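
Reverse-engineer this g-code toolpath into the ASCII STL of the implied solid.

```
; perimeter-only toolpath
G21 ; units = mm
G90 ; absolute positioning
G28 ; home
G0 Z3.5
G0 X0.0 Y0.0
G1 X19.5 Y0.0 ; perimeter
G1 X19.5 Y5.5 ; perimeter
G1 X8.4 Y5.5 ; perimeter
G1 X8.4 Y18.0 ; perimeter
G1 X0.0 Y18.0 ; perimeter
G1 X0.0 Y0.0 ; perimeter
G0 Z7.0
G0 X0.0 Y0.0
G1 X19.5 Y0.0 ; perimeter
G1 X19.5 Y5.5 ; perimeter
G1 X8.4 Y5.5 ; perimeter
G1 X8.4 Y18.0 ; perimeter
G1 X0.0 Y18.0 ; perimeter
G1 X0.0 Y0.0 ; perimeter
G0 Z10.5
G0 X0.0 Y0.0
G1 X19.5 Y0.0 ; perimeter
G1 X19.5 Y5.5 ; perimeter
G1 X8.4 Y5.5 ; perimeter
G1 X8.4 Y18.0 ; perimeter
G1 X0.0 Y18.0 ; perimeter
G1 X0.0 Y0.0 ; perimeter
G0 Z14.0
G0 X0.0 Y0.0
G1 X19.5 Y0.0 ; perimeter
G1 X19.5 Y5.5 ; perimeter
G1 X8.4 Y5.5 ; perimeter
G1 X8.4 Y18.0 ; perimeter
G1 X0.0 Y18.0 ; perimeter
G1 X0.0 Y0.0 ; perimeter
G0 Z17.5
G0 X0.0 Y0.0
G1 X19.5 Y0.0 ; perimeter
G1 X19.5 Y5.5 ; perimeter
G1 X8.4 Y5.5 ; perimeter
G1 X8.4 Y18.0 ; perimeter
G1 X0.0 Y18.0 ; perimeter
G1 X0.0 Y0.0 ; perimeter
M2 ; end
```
solid part
  facet normal 0.0000 0.0000 -1.0000
    outer loop
      vertex 19.5 5.5 0.0
      vertex 19.5 0.0 0.0
      vertex 0.0 0.0 0.0
    endloop
  endfacet
  facet normal 0.0000 0.0000 -1.0000
    outer loop
      vertex 8.4 5.5 0.0
      vertex 19.5 5.5 0.0
      vertex 0.0 0.0 0.0
    endloop
  endfacet
  facet normal 0.0000 0.0000 -1.0000
    outer loop
      vertex 8.4 18.0 0.0
      vertex 8.4 5.5 0.0
      vertex 0.0 0.0 0.0
    endloop
  endfacet
  facet normal 0.0000 0.0000 -1.0000
    outer loop
      vertex 0.0 18.0 0.0
      vertex 8.4 18.0 0.0
      vertex 0.0 0.0 0.0
    endloop
  endfacet
  facet normal 0.0000 0.0000 1.0000
    outer loop
      vertex 0.0 0.0 17.5
      vertex 19.5 0.0 17.5
      vertex 19.5 5.5 17.5
    endloop
  endfacet
  facet normal 0.0000 0.0000 1.0000
    outer loop
      vertex 0.0 0.0 17.5
      vertex 19.5 5.5 17.5
      vertex 8.4 5.5 17.5
    endloop
  endfacet
  facet normal 0.0000 0.0000 1.0000
    outer loop
      vertex 0.0 0.0 17.5
      vertex 8.4 5.5 17.5
      vertex 8.4 18.0 17.5
    endloop
  endfacet
  facet normal 0.0000 0.0000 1.0000
    outer loop
      vertex 0.0 0.0 17.5
      vertex 8.4 18.0 17.5
      vertex 0.0 18.0 17.5
    endloop
  endfacet
  facet normal 0.0000 -1.0000 0.0000
    outer loop
      vertex 0.0 0.0 0.0
      vertex 19.5 0.0 0.0
      vertex 19.5 0.0 17.5
    endloop
  endfacet
  facet normal 0.0000 -1.0000 0.0000
    outer loop
      vertex 0.0 0.0 0.0
      vertex 19.5 0.0 17.5
      vertex 0.0 0.0 17.5
    endloop
  endfacet
  facet normal 1.0000 0.0000 0.0000
    outer loop
      vertex 19.5 0.0 0.0
      vertex 19.5 5.5 0.0
      vertex 19.5 5.5 17.5
    endloop
  endfacet
  facet normal 1.0000 0.0000 0.0000
    outer loop
      vertex 19.5 0.0 0.0
      vertex 19.5 5.5 17.5
      vertex 19.5 0.0 17.5
    endloop
  endfacet
  facet normal 0.0000 1.0000 0.0000
    outer loop
      vertex 19.5 5.5 0.0
      vertex 8.4 5.5 0.0
      vertex 8.4 5.5 17.5
    endloop
  endfacet
  facet normal 0.0000 1.0000 0.0000
    outer loop
      vertex 19.5 5.5 0.0
      vertex 8.4 5.5 17.5
      vertex 19.5 5.5 17.5
    endloop
  endfacet
  facet normal 1.0000 0.0000 0.0000
    outer loop
      vertex 8.4 5.5 0.0
      vertex 8.4 18.0 0.0
      vertex 8.4 18.0 17.5
    endloop
  endfacet
  facet normal 1.0000 0.0000 0.0000
    outer loop
      vertex 8.4 5.5 0.0
      vertex 8.4 18.0 17.5
      vertex 8.4 5.5 17.5
    endloop
  endfacet
  facet normal 0.0000 1.0000 0.0000
    outer loop
      vertex 8.4 18.0 0.0
      vertex 0.0 18.0 0.0
      vertex 0.0 18.0 17.5
    endloop
  endfacet
  facet normal 0.0000 1.0000 0.0000
    outer loop
      vertex 8.4 18.0 0.0
      vertex 0.0 18.0 17.5
      vertex 8.4 18.0 17.5
    endloop
  endfacet
  facet normal -1.0000 0.0000 0.0000
    outer loop
      vertex 0.0 18.0 0.0
      vertex 0.0 0.0 0.0
      vertex 0.0 0.0 17.5
    endloop
  endfacet
  facet normal -1.0000 0.0000 0.0000
    outer loop
      vertex 0.0 18.0 0.0
      vertex 0.0 0.0 17.5
      vertex 0.0 18.0 17.5
    endloop
  endfacet
endsolid part

The G0 Z moves step by Δz≈3.5 mm. Every layer's G1 loop is the same polygon, so the solid is a straight extrusion of it from z=0 to z≈17.5. Closing with flat bottom and top caps and triangulating gives 20 facets — an L-shaped prism: outer 19.5 × 18 mm, arm thicknesses ≈ 5.5 mm (horizontal) and 8.4 mm (vertical), extruded 17.5 mm in z.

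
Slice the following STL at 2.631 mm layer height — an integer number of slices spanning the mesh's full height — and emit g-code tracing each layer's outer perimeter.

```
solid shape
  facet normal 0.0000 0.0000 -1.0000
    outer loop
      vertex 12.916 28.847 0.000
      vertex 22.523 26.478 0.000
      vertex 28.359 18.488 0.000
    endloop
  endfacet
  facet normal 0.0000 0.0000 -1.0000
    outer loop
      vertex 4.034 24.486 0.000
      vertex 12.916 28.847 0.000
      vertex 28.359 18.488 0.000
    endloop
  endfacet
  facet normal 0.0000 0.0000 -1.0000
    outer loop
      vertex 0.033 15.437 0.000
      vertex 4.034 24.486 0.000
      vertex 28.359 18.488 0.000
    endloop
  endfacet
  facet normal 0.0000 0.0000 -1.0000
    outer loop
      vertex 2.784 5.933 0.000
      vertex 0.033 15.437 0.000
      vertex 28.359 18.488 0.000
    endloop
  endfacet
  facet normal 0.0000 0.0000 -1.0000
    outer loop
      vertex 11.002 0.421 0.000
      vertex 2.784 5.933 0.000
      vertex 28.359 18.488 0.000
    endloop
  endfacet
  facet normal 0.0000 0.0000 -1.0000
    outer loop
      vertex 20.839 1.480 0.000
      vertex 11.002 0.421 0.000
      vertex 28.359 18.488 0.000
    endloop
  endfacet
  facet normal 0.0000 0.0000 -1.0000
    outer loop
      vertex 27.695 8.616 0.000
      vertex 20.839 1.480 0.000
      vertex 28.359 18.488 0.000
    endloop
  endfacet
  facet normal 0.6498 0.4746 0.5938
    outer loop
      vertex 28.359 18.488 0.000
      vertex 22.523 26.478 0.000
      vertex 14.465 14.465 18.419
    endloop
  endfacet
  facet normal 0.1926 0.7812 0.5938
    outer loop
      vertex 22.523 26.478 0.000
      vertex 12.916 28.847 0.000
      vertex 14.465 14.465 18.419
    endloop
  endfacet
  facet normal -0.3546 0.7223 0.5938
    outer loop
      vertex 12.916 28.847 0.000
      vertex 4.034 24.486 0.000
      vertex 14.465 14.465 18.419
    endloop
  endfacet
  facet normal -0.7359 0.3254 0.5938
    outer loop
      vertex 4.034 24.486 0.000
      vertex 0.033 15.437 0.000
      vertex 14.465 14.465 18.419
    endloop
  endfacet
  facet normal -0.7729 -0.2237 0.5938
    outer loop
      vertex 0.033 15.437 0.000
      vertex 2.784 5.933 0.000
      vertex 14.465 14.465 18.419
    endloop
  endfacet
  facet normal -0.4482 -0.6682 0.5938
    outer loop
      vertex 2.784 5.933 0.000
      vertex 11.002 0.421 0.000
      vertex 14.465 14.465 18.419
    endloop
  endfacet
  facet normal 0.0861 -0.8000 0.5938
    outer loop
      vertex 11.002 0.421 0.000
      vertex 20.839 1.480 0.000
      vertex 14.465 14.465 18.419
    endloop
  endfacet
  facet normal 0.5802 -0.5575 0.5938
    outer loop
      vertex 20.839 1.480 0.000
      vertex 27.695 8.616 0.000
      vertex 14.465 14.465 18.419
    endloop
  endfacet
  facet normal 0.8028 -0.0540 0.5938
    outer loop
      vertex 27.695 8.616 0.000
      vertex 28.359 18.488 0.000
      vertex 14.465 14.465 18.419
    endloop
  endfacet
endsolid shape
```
; perimeter-only toolpath
G21 ; units = mm
G90 ; absolute positioning
G28 ; home
; layer 1
G0 Z2.631
G0 X26.374 Y17.913
G1 X21.372 Y24.762
G1 X13.137 Y26.792
G1 X5.524 Y23.054
G1 X2.095 Y15.298
G1 X4.453 Y7.152
G1 X11.497 Y2.427
G1 X19.928 Y3.335
G1 X25.805 Y9.452
G1 X26.374 Y17.913
; layer 2
G0 Z5.263
G0 X24.389 Y17.339
G1 X20.221 Y23.046
G1 X13.359 Y24.738
G1 X7.014 Y21.623
G1 X4.156 Y15.159
G1 X6.121 Y8.371
G1 X11.991 Y4.434
G1 X19.018 Y5.190
G1 X23.915 Y10.287
G1 X24.389 Y17.339
; layer 3
G0 Z7.894
G0 X22.404 Y16.764
G1 X19.070 Y21.330
G1 X13.580 Y22.683
G1 X8.504 Y20.191
G1 X6.218 Y15.020
G1 X7.790 Y9.590
G1 X12.486 Y6.440
G1 X18.107 Y7.045
G1 X22.025 Y11.123
G1 X22.404 Y16.764
; layer 4
G0 Z10.525
G0 X20.420 Y16.189
G1 X17.918 Y19.613
G1 X13.801 Y20.629
G1 X9.995 Y18.760
G1 X8.280 Y14.882
G1 X9.459 Y10.808
G1 X12.981 Y8.446
G1 X17.197 Y8.900
G1 X20.135 Y11.958
G1 X20.420 Y16.189
; layer 5
G0 Z13.156
G0 X18.435 Y15.614
G1 X16.767 Y17.897
G1 X14.022 Y18.574
G1 X11.485 Y17.328
G1 X10.342 Y14.743
G1 X11.128 Y12.027
G1 X13.476 Y10.452
G1 X16.286 Y10.755
G1 X18.245 Y12.794
G1 X18.435 Y15.614
; layer 6
G0 Z15.788
G0 X16.450 Y15.040
G1 X15.616 Y16.181
G1 X14.244 Y16.520
G1 X12.975 Y15.897
G1 X12.403 Y14.604
G1 X12.796 Y13.246
G1 X13.970 Y12.459
G1 X15.376 Y12.610
G1 X16.355 Y13.629
G1 X16.450 Y15.040
M2 ; end

The solid is a regular 9-sided pyramid, base circumscribed radius ≈ 14.5 mm, apex at z ≈ 18.4 mm. Slicing at Δz = 2.631 mm — 7 equal slices spanning the solid's height, so layer i sits at z = i·h/7 — gives 6 non-empty perimeters. Each is a 9-segment closed polygon; G0 lifts to the layer z and rapids to the start vertex, then G1 traces the edges. The cross-section shrinks linearly with z (the slice at the apex is degenerate and omitted).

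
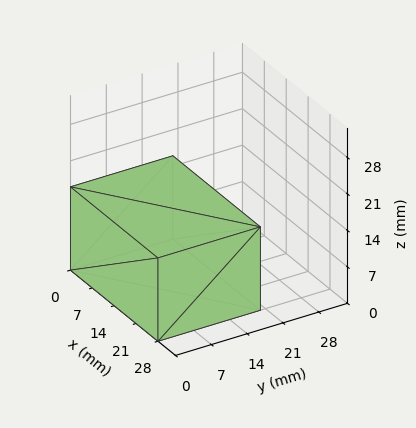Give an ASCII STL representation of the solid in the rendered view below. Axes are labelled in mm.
Reading the render: the shape is a rectangular box, roughly 28 × 20 mm footprint and 16 mm tall (dimensions read to the nearest mm from the axis ticks). For the STL, each face is triangulated and given an outward normal.

solid part
  facet normal 0.0000 0.0000 -1.0000
    outer loop
      vertex 28.000 20.000 0.000
      vertex 28.000 0.000 0.000
      vertex 0.000 0.000 0.000
    endloop
  endfacet
  facet normal 0.0000 0.0000 -1.0000
    outer loop
      vertex 0.000 20.000 0.000
      vertex 28.000 20.000 0.000
      vertex 0.000 0.000 0.000
    endloop
  endfacet
  facet normal 0.0000 0.0000 1.0000
    outer loop
      vertex 0.000 0.000 16.000
      vertex 28.000 0.000 16.000
      vertex 28.000 20.000 16.000
    endloop
  endfacet
  facet normal 0.0000 0.0000 1.0000
    outer loop
      vertex 0.000 0.000 16.000
      vertex 28.000 20.000 16.000
      vertex 0.000 20.000 16.000
    endloop
  endfacet
  facet normal 0.0000 -1.0000 0.0000
    outer loop
      vertex 0.000 0.000 0.000
      vertex 28.000 0.000 0.000
      vertex 28.000 0.000 16.000
    endloop
  endfacet
  facet normal 0.0000 -1.0000 0.0000
    outer loop
      vertex 0.000 0.000 0.000
      vertex 28.000 0.000 16.000
      vertex 0.000 0.000 16.000
    endloop
  endfacet
  facet normal 0.0000 1.0000 0.0000
    outer loop
      vertex 28.000 20.000 16.000
      vertex 28.000 20.000 0.000
      vertex 0.000 20.000 0.000
    endloop
  endfacet
  facet normal 0.0000 1.0000 0.0000
    outer loop
      vertex 0.000 20.000 16.000
      vertex 28.000 20.000 16.000
      vertex 0.000 20.000 0.000
    endloop
  endfacet
  facet normal -1.0000 0.0000 0.0000
    outer loop
      vertex 0.000 20.000 16.000
      vertex 0.000 20.000 0.000
      vertex 0.000 0.000 0.000
    endloop
  endfacet
  facet normal -1.0000 0.0000 0.0000
    outer loop
      vertex 0.000 0.000 16.000
      vertex 0.000 20.000 16.000
      vertex 0.000 0.000 0.000
    endloop
  endfacet
  facet normal 1.0000 0.0000 0.0000
    outer loop
      vertex 28.000 0.000 0.000
      vertex 28.000 20.000 0.000
      vertex 28.000 20.000 16.000
    endloop
  endfacet
  facet normal 1.0000 0.0000 0.0000
    outer loop
      vertex 28.000 0.000 0.000
      vertex 28.000 20.000 16.000
      vertex 28.000 0.000 16.000
    endloop
  endfacet
endsolid part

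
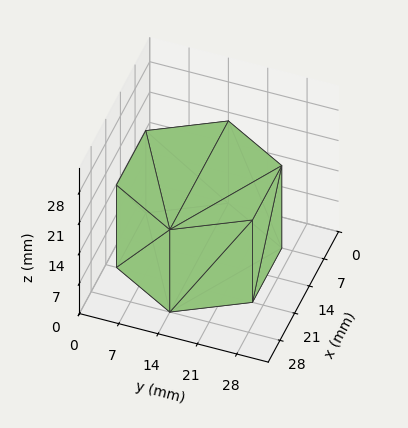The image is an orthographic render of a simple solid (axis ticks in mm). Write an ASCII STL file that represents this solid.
Reading the render: the shape is a regular 6-sided prism (a cylinder approximated with 6 flat sides), circumscribed radius ≈ 14 mm, height ≈ 19 mm (dimensions read to the nearest mm from the axis ticks). For the STL, each face is triangulated and given an outward normal.

solid part
  facet normal 0.0000 0.0000 -1.0000
    outer loop
      vertex 7.0 26.1 0.0
      vertex 21.0 26.1 0.0
      vertex 28.0 14.0 0.0
    endloop
  endfacet
  facet normal 0.0000 0.0000 -1.0000
    outer loop
      vertex 0.0 14.0 0.0
      vertex 7.0 26.1 0.0
      vertex 28.0 14.0 0.0
    endloop
  endfacet
  facet normal 0.0000 0.0000 -1.0000
    outer loop
      vertex 7.0 1.9 0.0
      vertex 0.0 14.0 0.0
      vertex 28.0 14.0 0.0
    endloop
  endfacet
  facet normal 0.0000 0.0000 -1.0000
    outer loop
      vertex 21.0 1.9 0.0
      vertex 7.0 1.9 0.0
      vertex 28.0 14.0 0.0
    endloop
  endfacet
  facet normal 0.0000 0.0000 1.0000
    outer loop
      vertex 28.0 14.0 19.0
      vertex 21.0 26.1 19.0
      vertex 7.0 26.1 19.0
    endloop
  endfacet
  facet normal 0.0000 0.0000 1.0000
    outer loop
      vertex 28.0 14.0 19.0
      vertex 7.0 26.1 19.0
      vertex 0.0 14.0 19.0
    endloop
  endfacet
  facet normal 0.0000 0.0000 1.0000
    outer loop
      vertex 28.0 14.0 19.0
      vertex 0.0 14.0 19.0
      vertex 7.0 1.9 19.0
    endloop
  endfacet
  facet normal 0.0000 0.0000 1.0000
    outer loop
      vertex 28.0 14.0 19.0
      vertex 7.0 1.9 19.0
      vertex 21.0 1.9 19.0
    endloop
  endfacet
  facet normal 0.8656 0.5008 0.0000
    outer loop
      vertex 28.0 14.0 0.0
      vertex 21.0 26.1 0.0
      vertex 21.0 26.1 19.0
    endloop
  endfacet
  facet normal 0.8656 0.5008 0.0000
    outer loop
      vertex 28.0 14.0 0.0
      vertex 21.0 26.1 19.0
      vertex 28.0 14.0 19.0
    endloop
  endfacet
  facet normal 0.0000 1.0000 0.0000
    outer loop
      vertex 21.0 26.1 0.0
      vertex 7.0 26.1 0.0
      vertex 7.0 26.1 19.0
    endloop
  endfacet
  facet normal 0.0000 1.0000 0.0000
    outer loop
      vertex 21.0 26.1 0.0
      vertex 7.0 26.1 19.0
      vertex 21.0 26.1 19.0
    endloop
  endfacet
  facet normal -0.8656 0.5008 0.0000
    outer loop
      vertex 7.0 26.1 0.0
      vertex 0.0 14.0 0.0
      vertex 0.0 14.0 19.0
    endloop
  endfacet
  facet normal -0.8656 0.5008 0.0000
    outer loop
      vertex 7.0 26.1 0.0
      vertex 0.0 14.0 19.0
      vertex 7.0 26.1 19.0
    endloop
  endfacet
  facet normal -0.8656 -0.5008 0.0000
    outer loop
      vertex 0.0 14.0 0.0
      vertex 7.0 1.9 0.0
      vertex 7.0 1.9 19.0
    endloop
  endfacet
  facet normal -0.8656 -0.5008 0.0000
    outer loop
      vertex 0.0 14.0 0.0
      vertex 7.0 1.9 19.0
      vertex 0.0 14.0 19.0
    endloop
  endfacet
  facet normal 0.0000 -1.0000 0.0000
    outer loop
      vertex 7.0 1.9 0.0
      vertex 21.0 1.9 0.0
      vertex 21.0 1.9 19.0
    endloop
  endfacet
  facet normal 0.0000 -1.0000 0.0000
    outer loop
      vertex 7.0 1.9 0.0
      vertex 21.0 1.9 19.0
      vertex 7.0 1.9 19.0
    endloop
  endfacet
  facet normal 0.8656 -0.5008 0.0000
    outer loop
      vertex 21.0 1.9 0.0
      vertex 28.0 14.0 0.0
      vertex 28.0 14.0 19.0
    endloop
  endfacet
  facet normal 0.8656 -0.5008 0.0000
    outer loop
      vertex 21.0 1.9 0.0
      vertex 28.0 14.0 19.0
      vertex 21.0 1.9 19.0
    endloop
  endfacet
endsolid part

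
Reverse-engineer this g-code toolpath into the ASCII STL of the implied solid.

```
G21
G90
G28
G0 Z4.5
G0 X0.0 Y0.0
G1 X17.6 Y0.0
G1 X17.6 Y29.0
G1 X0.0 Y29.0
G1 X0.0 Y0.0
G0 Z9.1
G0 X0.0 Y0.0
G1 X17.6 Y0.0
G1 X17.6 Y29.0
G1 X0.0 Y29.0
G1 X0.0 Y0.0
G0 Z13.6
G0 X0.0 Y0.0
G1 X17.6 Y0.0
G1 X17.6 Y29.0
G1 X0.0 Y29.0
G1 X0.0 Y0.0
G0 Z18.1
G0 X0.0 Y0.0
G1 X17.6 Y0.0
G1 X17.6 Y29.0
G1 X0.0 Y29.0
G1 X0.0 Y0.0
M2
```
solid part
  facet normal 0.0000 0.0000 -1.0000
    outer loop
      vertex 17.6 29.0 0.0
      vertex 17.6 0.0 0.0
      vertex 0.0 0.0 0.0
    endloop
  endfacet
  facet normal 0.0000 0.0000 -1.0000
    outer loop
      vertex 0.0 29.0 0.0
      vertex 17.6 29.0 0.0
      vertex 0.0 0.0 0.0
    endloop
  endfacet
  facet normal 0.0000 0.0000 1.0000
    outer loop
      vertex 0.0 0.0 18.1
      vertex 17.6 0.0 18.1
      vertex 17.6 29.0 18.1
    endloop
  endfacet
  facet normal 0.0000 0.0000 1.0000
    outer loop
      vertex 0.0 0.0 18.1
      vertex 17.6 29.0 18.1
      vertex 0.0 29.0 18.1
    endloop
  endfacet
  facet normal 0.0000 -1.0000 0.0000
    outer loop
      vertex 0.0 0.0 0.0
      vertex 17.6 0.0 0.0
      vertex 17.6 0.0 18.1
    endloop
  endfacet
  facet normal 0.0000 -1.0000 0.0000
    outer loop
      vertex 0.0 0.0 0.0
      vertex 17.6 0.0 18.1
      vertex 0.0 0.0 18.1
    endloop
  endfacet
  facet normal 0.0000 1.0000 0.0000
    outer loop
      vertex 17.6 29.0 18.1
      vertex 17.6 29.0 0.0
      vertex 0.0 29.0 0.0
    endloop
  endfacet
  facet normal 0.0000 1.0000 0.0000
    outer loop
      vertex 0.0 29.0 18.1
      vertex 17.6 29.0 18.1
      vertex 0.0 29.0 0.0
    endloop
  endfacet
  facet normal -1.0000 0.0000 0.0000
    outer loop
      vertex 0.0 29.0 18.1
      vertex 0.0 29.0 0.0
      vertex 0.0 0.0 0.0
    endloop
  endfacet
  facet normal -1.0000 0.0000 0.0000
    outer loop
      vertex 0.0 0.0 18.1
      vertex 0.0 29.0 18.1
      vertex 0.0 0.0 0.0
    endloop
  endfacet
  facet normal 1.0000 0.0000 0.0000
    outer loop
      vertex 17.6 0.0 0.0
      vertex 17.6 29.0 0.0
      vertex 17.6 29.0 18.1
    endloop
  endfacet
  facet normal 1.0000 0.0000 0.0000
    outer loop
      vertex 17.6 0.0 0.0
      vertex 17.6 29.0 18.1
      vertex 17.6 0.0 18.1
    endloop
  endfacet
endsolid part

The G0 Z moves step by Δz≈4.5 mm. Every layer's G1 loop is the same polygon, so the solid is a straight extrusion of it from z=0 to z≈18.1. Closing with flat bottom and top caps and triangulating gives 12 facets — a rectangular box, roughly 17.6 × 29 mm footprint and 18.1 mm tall.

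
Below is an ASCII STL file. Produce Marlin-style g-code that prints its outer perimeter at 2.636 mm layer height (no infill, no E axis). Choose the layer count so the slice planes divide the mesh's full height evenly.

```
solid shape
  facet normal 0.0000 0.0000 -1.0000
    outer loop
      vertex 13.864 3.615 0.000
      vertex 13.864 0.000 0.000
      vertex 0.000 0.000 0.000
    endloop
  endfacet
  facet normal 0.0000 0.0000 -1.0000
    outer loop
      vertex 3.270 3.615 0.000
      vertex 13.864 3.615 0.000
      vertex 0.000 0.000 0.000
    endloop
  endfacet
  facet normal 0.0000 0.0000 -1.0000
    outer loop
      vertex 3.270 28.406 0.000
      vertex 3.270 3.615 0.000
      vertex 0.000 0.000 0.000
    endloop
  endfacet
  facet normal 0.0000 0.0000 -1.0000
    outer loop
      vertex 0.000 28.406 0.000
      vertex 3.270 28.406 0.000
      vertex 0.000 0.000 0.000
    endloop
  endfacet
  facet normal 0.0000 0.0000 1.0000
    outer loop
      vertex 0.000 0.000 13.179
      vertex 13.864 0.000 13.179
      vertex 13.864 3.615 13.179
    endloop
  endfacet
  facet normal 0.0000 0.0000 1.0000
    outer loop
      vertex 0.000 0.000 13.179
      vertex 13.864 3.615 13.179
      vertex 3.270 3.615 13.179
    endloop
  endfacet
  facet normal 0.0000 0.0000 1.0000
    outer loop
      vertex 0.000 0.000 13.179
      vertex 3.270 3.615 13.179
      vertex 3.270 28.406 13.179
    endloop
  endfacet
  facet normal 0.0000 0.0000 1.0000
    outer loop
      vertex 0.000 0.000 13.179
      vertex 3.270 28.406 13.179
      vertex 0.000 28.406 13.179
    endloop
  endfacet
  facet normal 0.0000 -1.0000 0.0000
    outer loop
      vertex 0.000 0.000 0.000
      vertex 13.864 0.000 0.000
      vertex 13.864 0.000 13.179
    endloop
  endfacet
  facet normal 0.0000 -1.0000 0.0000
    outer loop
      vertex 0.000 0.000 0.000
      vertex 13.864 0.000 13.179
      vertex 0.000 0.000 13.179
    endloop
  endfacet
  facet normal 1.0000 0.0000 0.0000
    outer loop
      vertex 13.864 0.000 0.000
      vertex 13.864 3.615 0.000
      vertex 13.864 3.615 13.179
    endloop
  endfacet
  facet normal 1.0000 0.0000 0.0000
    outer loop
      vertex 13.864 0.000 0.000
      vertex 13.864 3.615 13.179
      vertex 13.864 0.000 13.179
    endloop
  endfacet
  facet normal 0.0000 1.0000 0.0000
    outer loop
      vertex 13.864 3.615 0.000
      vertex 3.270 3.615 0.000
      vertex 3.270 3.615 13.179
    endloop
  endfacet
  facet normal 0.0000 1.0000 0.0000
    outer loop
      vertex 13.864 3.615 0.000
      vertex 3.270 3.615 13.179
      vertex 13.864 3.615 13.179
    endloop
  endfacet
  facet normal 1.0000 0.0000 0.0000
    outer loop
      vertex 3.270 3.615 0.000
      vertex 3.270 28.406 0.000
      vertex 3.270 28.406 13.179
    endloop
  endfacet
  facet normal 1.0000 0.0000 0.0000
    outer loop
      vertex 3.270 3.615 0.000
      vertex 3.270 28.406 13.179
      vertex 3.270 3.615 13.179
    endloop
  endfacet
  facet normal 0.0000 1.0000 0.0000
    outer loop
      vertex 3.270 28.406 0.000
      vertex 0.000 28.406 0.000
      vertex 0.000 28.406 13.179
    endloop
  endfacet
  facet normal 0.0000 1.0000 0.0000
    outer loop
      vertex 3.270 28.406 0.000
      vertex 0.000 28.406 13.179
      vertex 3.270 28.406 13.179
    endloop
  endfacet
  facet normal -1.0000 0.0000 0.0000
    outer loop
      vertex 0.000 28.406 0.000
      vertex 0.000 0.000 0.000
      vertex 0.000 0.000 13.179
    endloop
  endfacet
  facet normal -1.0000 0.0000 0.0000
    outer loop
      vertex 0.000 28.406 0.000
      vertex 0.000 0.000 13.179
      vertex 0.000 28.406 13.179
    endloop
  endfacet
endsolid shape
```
; perimeter-only toolpath
G21 ; units = mm
G90 ; absolute positioning
G28 ; home
; layer 1
G0 Z2.636
G0 X0.000 Y0.000
G1 X13.864 Y0.000
G1 X13.864 Y3.615
G1 X3.270 Y3.615
G1 X3.270 Y28.406
G1 X0.000 Y28.406
G1 X0.000 Y0.000
; layer 2
G0 Z5.272
G0 X0.000 Y0.000
G1 X13.864 Y0.000
G1 X13.864 Y3.615
G1 X3.270 Y3.615
G1 X3.270 Y28.406
G1 X0.000 Y28.406
G1 X0.000 Y0.000
; layer 3
G0 Z7.907
G0 X0.000 Y0.000
G1 X13.864 Y0.000
G1 X13.864 Y3.615
G1 X3.270 Y3.615
G1 X3.270 Y28.406
G1 X0.000 Y28.406
G1 X0.000 Y0.000
; layer 4
G0 Z10.543
G0 X0.000 Y0.000
G1 X13.864 Y0.000
G1 X13.864 Y3.615
G1 X3.270 Y3.615
G1 X3.270 Y28.406
G1 X0.000 Y28.406
G1 X0.000 Y0.000
; layer 5
G0 Z13.179
G0 X0.000 Y0.000
G1 X13.864 Y0.000
G1 X13.864 Y3.615
G1 X3.270 Y3.615
G1 X3.270 Y28.406
G1 X0.000 Y28.406
G1 X0.000 Y0.000
M2 ; end

The solid is an L-shaped prism: outer 13.9 × 28.4 mm, arm thicknesses ≈ 3.62 mm (horizontal) and 3.27 mm (vertical), extruded 13.2 mm in z. Slicing at Δz = 2.636 mm — 5 equal slices spanning the solid's height, so layer i sits at z = i·h/5 — gives 5 non-empty perimeters. Each is a 6-segment closed polygon; G0 lifts to the layer z and rapids to the start vertex, then G1 traces the edges.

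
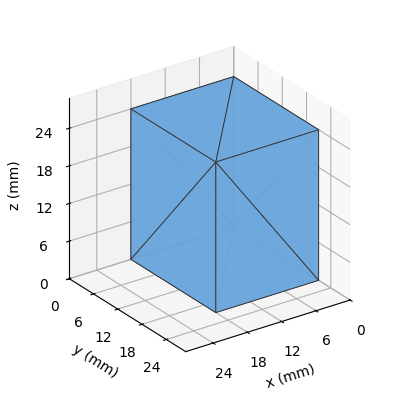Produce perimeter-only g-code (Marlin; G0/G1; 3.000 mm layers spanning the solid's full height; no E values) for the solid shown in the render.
Reading the render: the shape is a rectangular box, roughly 18 × 21 mm footprint and 24 mm tall (dimensions read to the nearest mm from the axis ticks). For the g-code, the solid's height is divided into equal slices at the stated Δz and each level perimeter traced with G1 moves after a G0 lift.

; perimeter-only toolpath
G21 ; units = mm
G90 ; absolute positioning
G28 ; home
; layer 1
G0 Z3.000
G0 X0.000 Y0.000
G1 X18.000 Y0.000
G1 X18.000 Y21.000
G1 X0.000 Y21.000
G1 X0.000 Y0.000
; layer 2
G0 Z6.000
G0 X0.000 Y0.000
G1 X18.000 Y0.000
G1 X18.000 Y21.000
G1 X0.000 Y21.000
G1 X0.000 Y0.000
; layer 3
G0 Z9.000
G0 X0.000 Y0.000
G1 X18.000 Y0.000
G1 X18.000 Y21.000
G1 X0.000 Y21.000
G1 X0.000 Y0.000
; layer 4
G0 Z12.000
G0 X0.000 Y0.000
G1 X18.000 Y0.000
G1 X18.000 Y21.000
G1 X0.000 Y21.000
G1 X0.000 Y0.000
; layer 5
G0 Z15.000
G0 X0.000 Y0.000
G1 X18.000 Y0.000
G1 X18.000 Y21.000
G1 X0.000 Y21.000
G1 X0.000 Y0.000
; layer 6
G0 Z18.000
G0 X0.000 Y0.000
G1 X18.000 Y0.000
G1 X18.000 Y21.000
G1 X0.000 Y21.000
G1 X0.000 Y0.000
; layer 7
G0 Z21.000
G0 X0.000 Y0.000
G1 X18.000 Y0.000
G1 X18.000 Y21.000
G1 X0.000 Y21.000
G1 X0.000 Y0.000
; layer 8
G0 Z24.000
G0 X0.000 Y0.000
G1 X18.000 Y0.000
G1 X18.000 Y21.000
G1 X0.000 Y21.000
G1 X0.000 Y0.000
M2 ; end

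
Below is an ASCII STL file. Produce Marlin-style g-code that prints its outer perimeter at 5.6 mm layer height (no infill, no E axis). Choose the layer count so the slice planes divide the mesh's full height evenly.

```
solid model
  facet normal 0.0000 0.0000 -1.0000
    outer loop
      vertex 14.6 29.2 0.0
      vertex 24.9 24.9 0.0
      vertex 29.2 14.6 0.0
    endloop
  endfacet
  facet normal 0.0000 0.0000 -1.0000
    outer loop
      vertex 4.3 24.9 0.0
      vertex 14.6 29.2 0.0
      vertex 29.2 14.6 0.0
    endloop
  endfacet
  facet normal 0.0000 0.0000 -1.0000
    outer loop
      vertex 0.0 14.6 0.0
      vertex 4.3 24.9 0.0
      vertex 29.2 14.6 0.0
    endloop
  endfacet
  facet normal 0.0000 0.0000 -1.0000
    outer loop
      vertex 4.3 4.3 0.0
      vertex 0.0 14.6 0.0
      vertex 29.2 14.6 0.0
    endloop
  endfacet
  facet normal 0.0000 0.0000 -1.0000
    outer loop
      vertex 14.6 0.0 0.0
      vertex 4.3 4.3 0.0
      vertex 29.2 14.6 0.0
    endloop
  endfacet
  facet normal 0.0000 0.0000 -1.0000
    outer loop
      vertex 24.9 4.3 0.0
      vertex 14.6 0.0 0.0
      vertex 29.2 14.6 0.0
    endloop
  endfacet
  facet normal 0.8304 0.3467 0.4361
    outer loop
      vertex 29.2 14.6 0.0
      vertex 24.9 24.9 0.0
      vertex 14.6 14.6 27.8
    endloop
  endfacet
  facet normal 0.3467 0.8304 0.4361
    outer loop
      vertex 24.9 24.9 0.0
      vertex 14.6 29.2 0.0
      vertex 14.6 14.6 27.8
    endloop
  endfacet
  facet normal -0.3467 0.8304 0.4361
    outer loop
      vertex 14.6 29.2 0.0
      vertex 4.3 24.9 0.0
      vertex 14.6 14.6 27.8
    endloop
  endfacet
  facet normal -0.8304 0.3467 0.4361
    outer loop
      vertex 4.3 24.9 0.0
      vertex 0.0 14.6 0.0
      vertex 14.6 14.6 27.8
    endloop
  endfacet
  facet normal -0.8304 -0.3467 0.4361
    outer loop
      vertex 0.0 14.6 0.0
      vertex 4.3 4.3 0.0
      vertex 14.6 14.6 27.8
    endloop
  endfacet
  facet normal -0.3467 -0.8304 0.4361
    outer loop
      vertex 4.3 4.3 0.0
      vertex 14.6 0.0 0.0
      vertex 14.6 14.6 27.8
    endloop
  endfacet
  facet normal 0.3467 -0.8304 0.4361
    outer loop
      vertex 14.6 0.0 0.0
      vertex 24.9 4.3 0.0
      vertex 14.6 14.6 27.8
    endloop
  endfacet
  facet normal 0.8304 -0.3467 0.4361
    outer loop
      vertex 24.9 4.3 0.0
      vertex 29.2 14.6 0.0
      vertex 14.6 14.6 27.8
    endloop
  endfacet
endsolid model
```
; perimeter-only toolpath
G21 ; units = mm
G90 ; absolute positioning
G28 ; home
; layer 1
G0 Z5.6
G0 X26.3 Y14.6
G1 X22.8 Y22.8
G1 X14.6 Y26.3
G1 X6.4 Y22.8
G1 X2.9 Y14.6
G1 X6.4 Y6.4
G1 X14.6 Y2.9
G1 X22.8 Y6.4
G1 X26.3 Y14.6
; layer 2
G0 Z11.1
G0 X23.4 Y14.6
G1 X20.8 Y20.8
G1 X14.6 Y23.4
G1 X8.4 Y20.8
G1 X5.8 Y14.6
G1 X8.4 Y8.4
G1 X14.6 Y5.8
G1 X20.8 Y8.4
G1 X23.4 Y14.6
; layer 3
G0 Z16.7
G0 X20.4 Y14.6
G1 X18.7 Y18.7
G1 X14.6 Y20.4
G1 X10.5 Y18.7
G1 X8.8 Y14.6
G1 X10.5 Y10.5
G1 X14.6 Y8.8
G1 X18.7 Y10.5
G1 X20.4 Y14.6
; layer 4
G0 Z22.2
G0 X17.5 Y14.6
G1 X16.7 Y16.7
G1 X14.6 Y17.5
G1 X12.5 Y16.7
G1 X11.7 Y14.6
G1 X12.5 Y12.5
G1 X14.6 Y11.7
G1 X16.7 Y12.5
G1 X17.5 Y14.6
M2 ; end

The solid is a regular 8-sided pyramid, base circumscribed radius ≈ 14.6 mm, apex at z ≈ 27.8 mm. Slicing at Δz = 5.6 mm — 5 equal slices spanning the solid's height, so layer i sits at z = i·h/5 — gives 4 non-empty perimeters. Each is a 8-segment closed polygon; G0 lifts to the layer z and rapids to the start vertex, then G1 traces the edges. The cross-section shrinks linearly with z (the slice at the apex is degenerate and omitted).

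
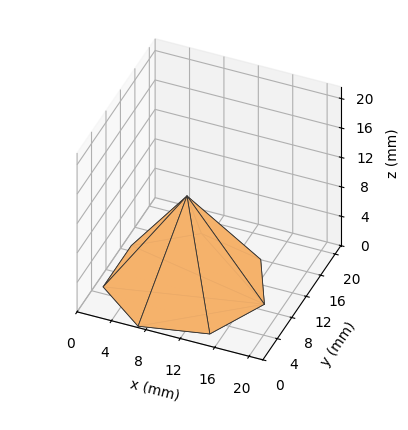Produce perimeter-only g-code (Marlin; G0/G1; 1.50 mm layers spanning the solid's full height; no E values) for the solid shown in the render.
Reading the render: the shape is a regular 7-sided pyramid, base circumscribed radius ≈ 9 mm, apex at z ≈ 12 mm (dimensions read to the nearest mm from the axis ticks). For the g-code, the solid's height is divided into equal slices at the stated Δz and each level perimeter traced with G1 moves after a G0 lift.

; perimeter-only toolpath
G21 ; units = mm
G90 ; absolute positioning
G28 ; home
; layer 1
G0 Z1.50
G0 X16.88 Y9.00
G1 X13.91 Y15.16
G1 X7.25 Y16.67
G1 X1.90 Y12.41
G1 X1.90 Y5.59
G1 X7.25 Y1.33
G1 X13.91 Y2.84
G1 X16.88 Y9.00
; layer 2
G0 Z3.00
G0 X15.75 Y9.00
G1 X13.21 Y14.28
G1 X7.50 Y15.58
G1 X2.92 Y11.93
G1 X2.92 Y6.07
G1 X7.50 Y2.42
G1 X13.21 Y3.72
G1 X15.75 Y9.00
; layer 3
G0 Z4.50
G0 X14.62 Y9.00
G1 X12.51 Y13.40
G1 X7.75 Y14.48
G1 X3.93 Y11.44
G1 X3.93 Y6.56
G1 X7.75 Y3.52
G1 X12.51 Y4.60
G1 X14.62 Y9.00
; layer 4
G0 Z6.00
G0 X13.50 Y9.00
G1 X11.80 Y12.52
G1 X8.00 Y13.38
G1 X4.95 Y10.95
G1 X4.95 Y7.05
G1 X8.00 Y4.62
G1 X11.80 Y5.48
G1 X13.50 Y9.00
; layer 5
G0 Z7.50
G0 X12.38 Y9.00
G1 X11.10 Y11.64
G1 X8.25 Y12.29
G1 X5.96 Y10.46
G1 X5.96 Y7.54
G1 X8.25 Y5.71
G1 X11.10 Y6.36
G1 X12.38 Y9.00
; layer 6
G0 Z9.00
G0 X11.25 Y9.00
G1 X10.40 Y10.76
G1 X8.50 Y11.19
G1 X6.97 Y9.97
G1 X6.97 Y8.03
G1 X8.50 Y6.81
G1 X10.40 Y7.24
G1 X11.25 Y9.00
; layer 7
G0 Z10.50
G0 X10.12 Y9.00
G1 X9.70 Y9.88
G1 X8.75 Y10.10
G1 X7.99 Y9.49
G1 X7.99 Y8.51
G1 X8.75 Y7.90
G1 X9.70 Y8.12
G1 X10.12 Y9.00
M2 ; end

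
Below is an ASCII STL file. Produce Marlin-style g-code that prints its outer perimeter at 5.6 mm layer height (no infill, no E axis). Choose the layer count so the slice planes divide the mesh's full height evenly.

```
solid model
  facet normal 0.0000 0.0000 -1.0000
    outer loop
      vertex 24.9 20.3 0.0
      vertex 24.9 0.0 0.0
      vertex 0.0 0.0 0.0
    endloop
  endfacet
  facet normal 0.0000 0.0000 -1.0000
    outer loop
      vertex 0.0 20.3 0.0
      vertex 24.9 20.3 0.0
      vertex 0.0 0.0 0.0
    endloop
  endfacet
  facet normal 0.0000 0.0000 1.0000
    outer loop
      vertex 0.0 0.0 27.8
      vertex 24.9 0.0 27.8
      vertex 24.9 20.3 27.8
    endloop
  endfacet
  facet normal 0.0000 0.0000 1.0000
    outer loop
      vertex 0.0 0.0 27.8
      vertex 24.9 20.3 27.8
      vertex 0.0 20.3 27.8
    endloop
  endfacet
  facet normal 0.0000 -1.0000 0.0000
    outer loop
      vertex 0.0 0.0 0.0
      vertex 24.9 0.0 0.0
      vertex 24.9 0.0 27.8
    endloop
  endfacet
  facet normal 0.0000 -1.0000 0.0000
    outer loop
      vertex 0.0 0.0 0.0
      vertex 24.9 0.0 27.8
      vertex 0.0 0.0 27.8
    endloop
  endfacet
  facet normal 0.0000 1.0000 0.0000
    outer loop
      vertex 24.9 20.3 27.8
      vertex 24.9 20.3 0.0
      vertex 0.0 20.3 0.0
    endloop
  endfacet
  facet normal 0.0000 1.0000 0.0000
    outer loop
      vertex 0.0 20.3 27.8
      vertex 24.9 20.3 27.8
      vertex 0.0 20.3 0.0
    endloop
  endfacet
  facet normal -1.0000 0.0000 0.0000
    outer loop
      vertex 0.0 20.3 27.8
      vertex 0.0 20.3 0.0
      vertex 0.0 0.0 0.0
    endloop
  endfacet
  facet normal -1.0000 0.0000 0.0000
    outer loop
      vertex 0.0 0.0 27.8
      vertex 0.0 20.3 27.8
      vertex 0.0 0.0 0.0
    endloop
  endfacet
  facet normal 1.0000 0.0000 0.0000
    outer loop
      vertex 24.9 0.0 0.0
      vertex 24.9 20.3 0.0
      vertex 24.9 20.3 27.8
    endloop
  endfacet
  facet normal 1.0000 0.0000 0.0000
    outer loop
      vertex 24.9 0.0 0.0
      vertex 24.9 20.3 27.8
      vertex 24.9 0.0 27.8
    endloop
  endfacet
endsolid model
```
; perimeter-only toolpath
G21 ; units = mm
G90 ; absolute positioning
G28 ; home
; layer 1
G0 Z5.6
G0 X0.0 Y0.0
G1 X24.9 Y0.0
G1 X24.9 Y20.3
G1 X0.0 Y20.3
G1 X0.0 Y0.0
; layer 2
G0 Z11.1
G0 X0.0 Y0.0
G1 X24.9 Y0.0
G1 X24.9 Y20.3
G1 X0.0 Y20.3
G1 X0.0 Y0.0
; layer 3
G0 Z16.7
G0 X0.0 Y0.0
G1 X24.9 Y0.0
G1 X24.9 Y20.3
G1 X0.0 Y20.3
G1 X0.0 Y0.0
; layer 4
G0 Z22.2
G0 X0.0 Y0.0
G1 X24.9 Y0.0
G1 X24.9 Y20.3
G1 X0.0 Y20.3
G1 X0.0 Y0.0
; layer 5
G0 Z27.8
G0 X0.0 Y0.0
G1 X24.9 Y0.0
G1 X24.9 Y20.3
G1 X0.0 Y20.3
G1 X0.0 Y0.0
M2 ; end

The solid is a rectangular box, roughly 24.9 × 20.3 mm footprint and 27.8 mm tall. Slicing at Δz = 5.6 mm — 5 equal slices spanning the solid's height, so layer i sits at z = i·h/5 — gives 5 non-empty perimeters. Each is a 4-segment closed polygon; G0 lifts to the layer z and rapids to the start vertex, then G1 traces the edges.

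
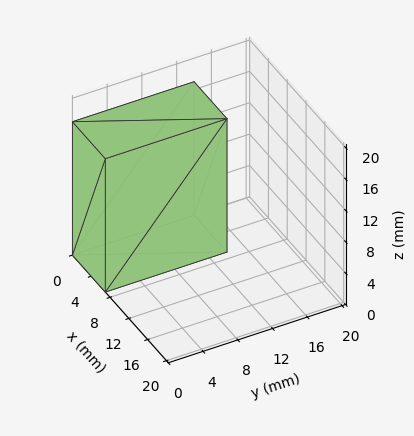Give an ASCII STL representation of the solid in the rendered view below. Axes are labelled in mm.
Reading the render: the shape is a rectangular box, roughly 7 × 14 mm footprint and 17 mm tall (dimensions read to the nearest mm from the axis ticks). For the STL, each face is triangulated and given an outward normal.

solid part
  facet normal 0.0000 0.0000 -1.0000
    outer loop
      vertex 7.00 14.00 0.00
      vertex 7.00 0.00 0.00
      vertex 0.00 0.00 0.00
    endloop
  endfacet
  facet normal 0.0000 0.0000 -1.0000
    outer loop
      vertex 0.00 14.00 0.00
      vertex 7.00 14.00 0.00
      vertex 0.00 0.00 0.00
    endloop
  endfacet
  facet normal 0.0000 0.0000 1.0000
    outer loop
      vertex 0.00 0.00 17.00
      vertex 7.00 0.00 17.00
      vertex 7.00 14.00 17.00
    endloop
  endfacet
  facet normal 0.0000 0.0000 1.0000
    outer loop
      vertex 0.00 0.00 17.00
      vertex 7.00 14.00 17.00
      vertex 0.00 14.00 17.00
    endloop
  endfacet
  facet normal 0.0000 -1.0000 0.0000
    outer loop
      vertex 0.00 0.00 0.00
      vertex 7.00 0.00 0.00
      vertex 7.00 0.00 17.00
    endloop
  endfacet
  facet normal 0.0000 -1.0000 0.0000
    outer loop
      vertex 0.00 0.00 0.00
      vertex 7.00 0.00 17.00
      vertex 0.00 0.00 17.00
    endloop
  endfacet
  facet normal 0.0000 1.0000 0.0000
    outer loop
      vertex 7.00 14.00 17.00
      vertex 7.00 14.00 0.00
      vertex 0.00 14.00 0.00
    endloop
  endfacet
  facet normal 0.0000 1.0000 0.0000
    outer loop
      vertex 0.00 14.00 17.00
      vertex 7.00 14.00 17.00
      vertex 0.00 14.00 0.00
    endloop
  endfacet
  facet normal -1.0000 0.0000 0.0000
    outer loop
      vertex 0.00 14.00 17.00
      vertex 0.00 14.00 0.00
      vertex 0.00 0.00 0.00
    endloop
  endfacet
  facet normal -1.0000 0.0000 0.0000
    outer loop
      vertex 0.00 0.00 17.00
      vertex 0.00 14.00 17.00
      vertex 0.00 0.00 0.00
    endloop
  endfacet
  facet normal 1.0000 0.0000 0.0000
    outer loop
      vertex 7.00 0.00 0.00
      vertex 7.00 14.00 0.00
      vertex 7.00 14.00 17.00
    endloop
  endfacet
  facet normal 1.0000 0.0000 0.0000
    outer loop
      vertex 7.00 0.00 0.00
      vertex 7.00 14.00 17.00
      vertex 7.00 0.00 17.00
    endloop
  endfacet
endsolid part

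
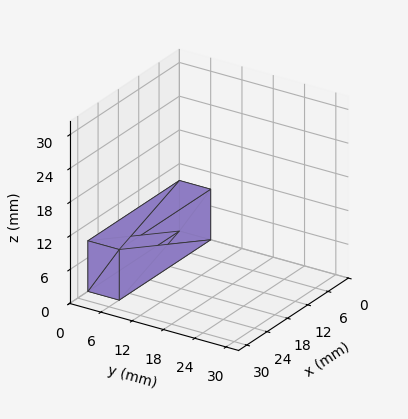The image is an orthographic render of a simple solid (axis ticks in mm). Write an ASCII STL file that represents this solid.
Reading the render: the shape is a rectangular box, roughly 27 × 6 mm footprint and 9 mm tall (dimensions read to the nearest mm from the axis ticks). For the STL, each face is triangulated and given an outward normal.

solid part
  facet normal 0.0000 0.0000 -1.0000
    outer loop
      vertex 27.000 6.000 0.000
      vertex 27.000 0.000 0.000
      vertex 0.000 0.000 0.000
    endloop
  endfacet
  facet normal 0.0000 0.0000 -1.0000
    outer loop
      vertex 0.000 6.000 0.000
      vertex 27.000 6.000 0.000
      vertex 0.000 0.000 0.000
    endloop
  endfacet
  facet normal 0.0000 0.0000 1.0000
    outer loop
      vertex 0.000 0.000 9.000
      vertex 27.000 0.000 9.000
      vertex 27.000 6.000 9.000
    endloop
  endfacet
  facet normal 0.0000 0.0000 1.0000
    outer loop
      vertex 0.000 0.000 9.000
      vertex 27.000 6.000 9.000
      vertex 0.000 6.000 9.000
    endloop
  endfacet
  facet normal 0.0000 -1.0000 0.0000
    outer loop
      vertex 0.000 0.000 0.000
      vertex 27.000 0.000 0.000
      vertex 27.000 0.000 9.000
    endloop
  endfacet
  facet normal 0.0000 -1.0000 0.0000
    outer loop
      vertex 0.000 0.000 0.000
      vertex 27.000 0.000 9.000
      vertex 0.000 0.000 9.000
    endloop
  endfacet
  facet normal 0.0000 1.0000 0.0000
    outer loop
      vertex 27.000 6.000 9.000
      vertex 27.000 6.000 0.000
      vertex 0.000 6.000 0.000
    endloop
  endfacet
  facet normal 0.0000 1.0000 0.0000
    outer loop
      vertex 0.000 6.000 9.000
      vertex 27.000 6.000 9.000
      vertex 0.000 6.000 0.000
    endloop
  endfacet
  facet normal -1.0000 0.0000 0.0000
    outer loop
      vertex 0.000 6.000 9.000
      vertex 0.000 6.000 0.000
      vertex 0.000 0.000 0.000
    endloop
  endfacet
  facet normal -1.0000 0.0000 0.0000
    outer loop
      vertex 0.000 0.000 9.000
      vertex 0.000 6.000 9.000
      vertex 0.000 0.000 0.000
    endloop
  endfacet
  facet normal 1.0000 0.0000 0.0000
    outer loop
      vertex 27.000 0.000 0.000
      vertex 27.000 6.000 0.000
      vertex 27.000 6.000 9.000
    endloop
  endfacet
  facet normal 1.0000 0.0000 0.0000
    outer loop
      vertex 27.000 0.000 0.000
      vertex 27.000 6.000 9.000
      vertex 27.000 0.000 9.000
    endloop
  endfacet
endsolid part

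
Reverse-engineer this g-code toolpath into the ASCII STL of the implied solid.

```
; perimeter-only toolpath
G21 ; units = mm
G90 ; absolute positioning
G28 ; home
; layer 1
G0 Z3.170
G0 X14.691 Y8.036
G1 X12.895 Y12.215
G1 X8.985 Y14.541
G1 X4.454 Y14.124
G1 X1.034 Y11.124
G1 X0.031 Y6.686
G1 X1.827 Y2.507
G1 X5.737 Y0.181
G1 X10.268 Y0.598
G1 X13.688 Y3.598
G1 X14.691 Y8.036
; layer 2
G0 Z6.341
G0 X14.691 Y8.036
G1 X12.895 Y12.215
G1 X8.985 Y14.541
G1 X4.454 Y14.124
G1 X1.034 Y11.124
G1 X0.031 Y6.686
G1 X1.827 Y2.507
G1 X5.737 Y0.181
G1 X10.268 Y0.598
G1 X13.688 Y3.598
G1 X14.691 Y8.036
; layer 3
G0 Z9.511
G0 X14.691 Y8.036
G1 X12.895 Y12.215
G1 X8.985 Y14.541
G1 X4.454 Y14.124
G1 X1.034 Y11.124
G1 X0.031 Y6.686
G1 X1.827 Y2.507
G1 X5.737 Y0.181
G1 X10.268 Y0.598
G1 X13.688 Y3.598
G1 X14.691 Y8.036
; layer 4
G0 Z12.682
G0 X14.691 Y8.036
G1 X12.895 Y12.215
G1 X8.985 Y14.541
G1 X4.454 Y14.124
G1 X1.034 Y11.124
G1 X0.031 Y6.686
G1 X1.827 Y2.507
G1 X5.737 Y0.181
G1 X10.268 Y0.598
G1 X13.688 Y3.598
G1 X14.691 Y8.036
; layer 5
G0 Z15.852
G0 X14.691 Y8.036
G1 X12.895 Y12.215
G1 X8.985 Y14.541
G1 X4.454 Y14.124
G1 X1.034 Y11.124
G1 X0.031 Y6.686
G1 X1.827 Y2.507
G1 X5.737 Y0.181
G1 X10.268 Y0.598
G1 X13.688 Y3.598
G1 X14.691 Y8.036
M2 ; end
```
solid part
  facet normal 0.0000 0.0000 -1.0000
    outer loop
      vertex 8.985 14.541 0.000
      vertex 12.895 12.215 0.000
      vertex 14.691 8.036 0.000
    endloop
  endfacet
  facet normal 0.0000 0.0000 -1.0000
    outer loop
      vertex 4.454 14.124 0.000
      vertex 8.985 14.541 0.000
      vertex 14.691 8.036 0.000
    endloop
  endfacet
  facet normal 0.0000 0.0000 -1.0000
    outer loop
      vertex 1.034 11.124 0.000
      vertex 4.454 14.124 0.000
      vertex 14.691 8.036 0.000
    endloop
  endfacet
  facet normal 0.0000 0.0000 -1.0000
    outer loop
      vertex 0.031 6.686 0.000
      vertex 1.034 11.124 0.000
      vertex 14.691 8.036 0.000
    endloop
  endfacet
  facet normal 0.0000 0.0000 -1.0000
    outer loop
      vertex 1.827 2.507 0.000
      vertex 0.031 6.686 0.000
      vertex 14.691 8.036 0.000
    endloop
  endfacet
  facet normal 0.0000 0.0000 -1.0000
    outer loop
      vertex 5.737 0.181 0.000
      vertex 1.827 2.507 0.000
      vertex 14.691 8.036 0.000
    endloop
  endfacet
  facet normal 0.0000 0.0000 -1.0000
    outer loop
      vertex 10.268 0.598 0.000
      vertex 5.737 0.181 0.000
      vertex 14.691 8.036 0.000
    endloop
  endfacet
  facet normal 0.0000 0.0000 -1.0000
    outer loop
      vertex 13.688 3.598 0.000
      vertex 10.268 0.598 0.000
      vertex 14.691 8.036 0.000
    endloop
  endfacet
  facet normal 0.0000 0.0000 1.0000
    outer loop
      vertex 14.691 8.036 15.852
      vertex 12.895 12.215 15.852
      vertex 8.985 14.541 15.852
    endloop
  endfacet
  facet normal 0.0000 0.0000 1.0000
    outer loop
      vertex 14.691 8.036 15.852
      vertex 8.985 14.541 15.852
      vertex 4.454 14.124 15.852
    endloop
  endfacet
  facet normal 0.0000 0.0000 1.0000
    outer loop
      vertex 14.691 8.036 15.852
      vertex 4.454 14.124 15.852
      vertex 1.034 11.124 15.852
    endloop
  endfacet
  facet normal 0.0000 0.0000 1.0000
    outer loop
      vertex 14.691 8.036 15.852
      vertex 1.034 11.124 15.852
      vertex 0.031 6.686 15.852
    endloop
  endfacet
  facet normal 0.0000 0.0000 1.0000
    outer loop
      vertex 14.691 8.036 15.852
      vertex 0.031 6.686 15.852
      vertex 1.827 2.507 15.852
    endloop
  endfacet
  facet normal 0.0000 0.0000 1.0000
    outer loop
      vertex 14.691 8.036 15.852
      vertex 1.827 2.507 15.852
      vertex 5.737 0.181 15.852
    endloop
  endfacet
  facet normal 0.0000 0.0000 1.0000
    outer loop
      vertex 14.691 8.036 15.852
      vertex 5.737 0.181 15.852
      vertex 10.268 0.598 15.852
    endloop
  endfacet
  facet normal 0.0000 0.0000 1.0000
    outer loop
      vertex 14.691 8.036 15.852
      vertex 10.268 0.598 15.852
      vertex 13.688 3.598 15.852
    endloop
  endfacet
  facet normal 0.9187 0.3948 0.0000
    outer loop
      vertex 14.691 8.036 0.000
      vertex 12.895 12.215 0.000
      vertex 12.895 12.215 15.852
    endloop
  endfacet
  facet normal 0.9187 0.3948 0.0000
    outer loop
      vertex 14.691 8.036 0.000
      vertex 12.895 12.215 15.852
      vertex 14.691 8.036 15.852
    endloop
  endfacet
  facet normal 0.5113 0.8594 0.0000
    outer loop
      vertex 12.895 12.215 0.000
      vertex 8.985 14.541 0.000
      vertex 8.985 14.541 15.852
    endloop
  endfacet
  facet normal 0.5113 0.8594 0.0000
    outer loop
      vertex 12.895 12.215 0.000
      vertex 8.985 14.541 15.852
      vertex 12.895 12.215 15.852
    endloop
  endfacet
  facet normal -0.0916 0.9958 0.0000
    outer loop
      vertex 8.985 14.541 0.000
      vertex 4.454 14.124 0.000
      vertex 4.454 14.124 15.852
    endloop
  endfacet
  facet normal -0.0916 0.9958 0.0000
    outer loop
      vertex 8.985 14.541 0.000
      vertex 4.454 14.124 15.852
      vertex 8.985 14.541 15.852
    endloop
  endfacet
  facet normal -0.6594 0.7518 0.0000
    outer loop
      vertex 4.454 14.124 0.000
      vertex 1.034 11.124 0.000
      vertex 1.034 11.124 15.852
    endloop
  endfacet
  facet normal -0.6594 0.7518 0.0000
    outer loop
      vertex 4.454 14.124 0.000
      vertex 1.034 11.124 15.852
      vertex 4.454 14.124 15.852
    endloop
  endfacet
  facet normal -0.9754 0.2204 0.0000
    outer loop
      vertex 1.034 11.124 0.000
      vertex 0.031 6.686 0.000
      vertex 0.031 6.686 15.852
    endloop
  endfacet
  facet normal -0.9754 0.2204 0.0000
    outer loop
      vertex 1.034 11.124 0.000
      vertex 0.031 6.686 15.852
      vertex 1.034 11.124 15.852
    endloop
  endfacet
  facet normal -0.9187 -0.3948 0.0000
    outer loop
      vertex 0.031 6.686 0.000
      vertex 1.827 2.507 0.000
      vertex 1.827 2.507 15.852
    endloop
  endfacet
  facet normal -0.9187 -0.3948 0.0000
    outer loop
      vertex 0.031 6.686 0.000
      vertex 1.827 2.507 15.852
      vertex 0.031 6.686 15.852
    endloop
  endfacet
  facet normal -0.5113 -0.8594 0.0000
    outer loop
      vertex 1.827 2.507 0.000
      vertex 5.737 0.181 0.000
      vertex 5.737 0.181 15.852
    endloop
  endfacet
  facet normal -0.5113 -0.8594 0.0000
    outer loop
      vertex 1.827 2.507 0.000
      vertex 5.737 0.181 15.852
      vertex 1.827 2.507 15.852
    endloop
  endfacet
  facet normal 0.0916 -0.9958 0.0000
    outer loop
      vertex 5.737 0.181 0.000
      vertex 10.268 0.598 0.000
      vertex 10.268 0.598 15.852
    endloop
  endfacet
  facet normal 0.0916 -0.9958 0.0000
    outer loop
      vertex 5.737 0.181 0.000
      vertex 10.268 0.598 15.852
      vertex 5.737 0.181 15.852
    endloop
  endfacet
  facet normal 0.6594 -0.7518 0.0000
    outer loop
      vertex 10.268 0.598 0.000
      vertex 13.688 3.598 0.000
      vertex 13.688 3.598 15.852
    endloop
  endfacet
  facet normal 0.6594 -0.7518 0.0000
    outer loop
      vertex 10.268 0.598 0.000
      vertex 13.688 3.598 15.852
      vertex 10.268 0.598 15.852
    endloop
  endfacet
  facet normal 0.9754 -0.2204 0.0000
    outer loop
      vertex 13.688 3.598 0.000
      vertex 14.691 8.036 0.000
      vertex 14.691 8.036 15.852
    endloop
  endfacet
  facet normal 0.9754 -0.2204 0.0000
    outer loop
      vertex 13.688 3.598 0.000
      vertex 14.691 8.036 15.852
      vertex 13.688 3.598 15.852
    endloop
  endfacet
endsolid part

The G0 Z moves step by Δz≈3.170 mm. Every layer's G1 loop is the same polygon, so the solid is a straight extrusion of it from z=0 to z≈15.9. Closing with flat bottom and top caps and triangulating gives 36 facets — a regular 10-sided prism (a cylinder approximated with 10 flat sides), circumscribed radius ≈ 7.36 mm, height ≈ 15.9 mm.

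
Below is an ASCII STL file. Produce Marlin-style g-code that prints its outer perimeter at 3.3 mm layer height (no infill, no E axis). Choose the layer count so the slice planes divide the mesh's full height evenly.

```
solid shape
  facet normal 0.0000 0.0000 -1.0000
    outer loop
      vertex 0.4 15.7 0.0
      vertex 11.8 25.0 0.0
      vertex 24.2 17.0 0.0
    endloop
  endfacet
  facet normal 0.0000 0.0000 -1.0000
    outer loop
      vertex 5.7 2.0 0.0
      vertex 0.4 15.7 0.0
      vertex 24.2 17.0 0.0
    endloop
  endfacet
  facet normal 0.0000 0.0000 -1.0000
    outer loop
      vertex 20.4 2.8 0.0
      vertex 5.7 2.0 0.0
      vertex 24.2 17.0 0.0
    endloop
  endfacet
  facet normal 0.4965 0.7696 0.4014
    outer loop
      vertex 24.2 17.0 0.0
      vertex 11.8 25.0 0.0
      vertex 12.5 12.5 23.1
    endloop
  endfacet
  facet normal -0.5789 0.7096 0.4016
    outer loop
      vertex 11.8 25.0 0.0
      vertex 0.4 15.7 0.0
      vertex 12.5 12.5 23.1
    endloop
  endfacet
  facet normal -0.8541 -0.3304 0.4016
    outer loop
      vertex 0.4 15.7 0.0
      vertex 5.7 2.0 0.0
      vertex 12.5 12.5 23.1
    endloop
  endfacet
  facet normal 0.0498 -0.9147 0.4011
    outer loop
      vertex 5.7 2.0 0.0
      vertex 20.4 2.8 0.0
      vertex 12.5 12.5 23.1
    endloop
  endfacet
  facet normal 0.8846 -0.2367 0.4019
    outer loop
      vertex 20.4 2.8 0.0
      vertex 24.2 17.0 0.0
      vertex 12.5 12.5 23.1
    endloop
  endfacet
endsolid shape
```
; perimeter-only toolpath
G21 ; units = mm
G90 ; absolute positioning
G28 ; home
; layer 1
G0 Z3.3
G0 X22.5 Y16.4
G1 X11.9 Y23.2
G1 X2.1 Y15.2
G1 X6.7 Y3.5
G1 X19.3 Y4.2
G1 X22.5 Y16.4
; layer 2
G0 Z6.6
G0 X20.9 Y15.7
G1 X12.0 Y21.4
G1 X3.9 Y14.8
G1 X7.6 Y5.0
G1 X18.1 Y5.6
G1 X20.9 Y15.7
; layer 3
G0 Z9.9
G0 X19.2 Y15.1
G1 X12.1 Y19.6
G1 X5.6 Y14.3
G1 X8.6 Y6.5
G1 X17.0 Y7.0
G1 X19.2 Y15.1
; layer 4
G0 Z13.2
G0 X17.5 Y14.4
G1 X12.2 Y17.9
G1 X7.3 Y13.9
G1 X9.6 Y8.0
G1 X15.9 Y8.3
G1 X17.5 Y14.4
; layer 5
G0 Z16.5
G0 X15.8 Y13.8
G1 X12.3 Y16.1
G1 X9.0 Y13.4
G1 X10.6 Y9.5
G1 X14.8 Y9.7
G1 X15.8 Y13.8
; layer 6
G0 Z19.8
G0 X14.2 Y13.1
G1 X12.4 Y14.3
G1 X10.8 Y13.0
G1 X11.5 Y11.0
G1 X13.6 Y11.1
G1 X14.2 Y13.1
M2 ; end

The solid is a regular 5-sided pyramid, base circumscribed radius ≈ 12.5 mm, apex at z ≈ 23.1 mm. Slicing at Δz = 3.3 mm — 7 equal slices spanning the solid's height, so layer i sits at z = i·h/7 — gives 6 non-empty perimeters. Each is a 5-segment closed polygon; G0 lifts to the layer z and rapids to the start vertex, then G1 traces the edges. The cross-section shrinks linearly with z (the slice at the apex is degenerate and omitted).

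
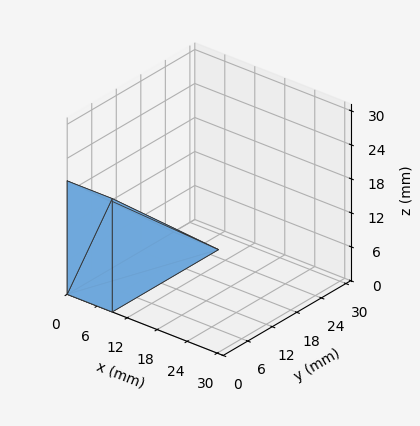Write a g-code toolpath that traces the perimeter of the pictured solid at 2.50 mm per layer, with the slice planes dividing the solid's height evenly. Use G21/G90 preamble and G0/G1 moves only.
Reading the render: the shape is a wedge (ramp): 9 × 26 mm base, rising to 20 mm along the y=0 edge and sloping linearly to z=0 at y=26 (dimensions read to the nearest mm from the axis ticks). For the g-code, the solid's height is divided into equal slices at the stated Δz and each level perimeter traced with G1 moves after a G0 lift.

; perimeter-only toolpath
G21 ; units = mm
G90 ; absolute positioning
G28 ; home
; layer 1
G0 Z2.50
G0 X0.00 Y0.00
G1 X9.00 Y0.00
G1 X9.00 Y22.75
G1 X0.00 Y22.75
G1 X0.00 Y0.00
; layer 2
G0 Z5.00
G0 X0.00 Y0.00
G1 X9.00 Y0.00
G1 X9.00 Y19.50
G1 X0.00 Y19.50
G1 X0.00 Y0.00
; layer 3
G0 Z7.50
G0 X0.00 Y0.00
G1 X9.00 Y0.00
G1 X9.00 Y16.25
G1 X0.00 Y16.25
G1 X0.00 Y0.00
; layer 4
G0 Z10.00
G0 X0.00 Y0.00
G1 X9.00 Y0.00
G1 X9.00 Y13.00
G1 X0.00 Y13.00
G1 X0.00 Y0.00
; layer 5
G0 Z12.50
G0 X0.00 Y0.00
G1 X9.00 Y0.00
G1 X9.00 Y9.75
G1 X0.00 Y9.75
G1 X0.00 Y0.00
; layer 6
G0 Z15.00
G0 X0.00 Y0.00
G1 X9.00 Y0.00
G1 X9.00 Y6.50
G1 X0.00 Y6.50
G1 X0.00 Y0.00
; layer 7
G0 Z17.50
G0 X0.00 Y0.00
G1 X9.00 Y0.00
G1 X9.00 Y3.25
G1 X0.00 Y3.25
G1 X0.00 Y0.00
M2 ; end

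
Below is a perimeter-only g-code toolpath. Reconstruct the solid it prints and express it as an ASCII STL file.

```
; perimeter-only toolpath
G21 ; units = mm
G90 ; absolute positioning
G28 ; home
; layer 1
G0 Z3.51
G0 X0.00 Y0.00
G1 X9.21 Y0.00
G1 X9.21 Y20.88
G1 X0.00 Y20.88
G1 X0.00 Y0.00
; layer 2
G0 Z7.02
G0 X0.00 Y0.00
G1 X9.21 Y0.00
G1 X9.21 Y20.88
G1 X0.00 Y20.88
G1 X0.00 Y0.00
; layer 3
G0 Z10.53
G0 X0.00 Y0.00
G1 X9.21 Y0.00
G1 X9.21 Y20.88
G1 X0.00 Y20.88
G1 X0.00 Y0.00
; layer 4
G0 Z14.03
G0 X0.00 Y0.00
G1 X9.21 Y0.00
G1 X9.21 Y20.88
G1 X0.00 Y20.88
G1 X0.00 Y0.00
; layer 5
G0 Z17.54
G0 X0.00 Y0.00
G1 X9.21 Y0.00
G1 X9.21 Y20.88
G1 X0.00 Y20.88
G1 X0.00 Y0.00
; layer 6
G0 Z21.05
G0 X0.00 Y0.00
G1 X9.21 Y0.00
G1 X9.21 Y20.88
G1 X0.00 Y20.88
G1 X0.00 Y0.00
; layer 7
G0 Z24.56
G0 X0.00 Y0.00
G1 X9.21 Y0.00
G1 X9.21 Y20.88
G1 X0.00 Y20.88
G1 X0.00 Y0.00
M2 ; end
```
solid part
  facet normal 0.0000 0.0000 -1.0000
    outer loop
      vertex 9.21 20.88 0.00
      vertex 9.21 0.00 0.00
      vertex 0.00 0.00 0.00
    endloop
  endfacet
  facet normal 0.0000 0.0000 -1.0000
    outer loop
      vertex 0.00 20.88 0.00
      vertex 9.21 20.88 0.00
      vertex 0.00 0.00 0.00
    endloop
  endfacet
  facet normal 0.0000 0.0000 1.0000
    outer loop
      vertex 0.00 0.00 24.56
      vertex 9.21 0.00 24.56
      vertex 9.21 20.88 24.56
    endloop
  endfacet
  facet normal 0.0000 0.0000 1.0000
    outer loop
      vertex 0.00 0.00 24.56
      vertex 9.21 20.88 24.56
      vertex 0.00 20.88 24.56
    endloop
  endfacet
  facet normal 0.0000 -1.0000 0.0000
    outer loop
      vertex 0.00 0.00 0.00
      vertex 9.21 0.00 0.00
      vertex 9.21 0.00 24.56
    endloop
  endfacet
  facet normal 0.0000 -1.0000 0.0000
    outer loop
      vertex 0.00 0.00 0.00
      vertex 9.21 0.00 24.56
      vertex 0.00 0.00 24.56
    endloop
  endfacet
  facet normal 0.0000 1.0000 0.0000
    outer loop
      vertex 9.21 20.88 24.56
      vertex 9.21 20.88 0.00
      vertex 0.00 20.88 0.00
    endloop
  endfacet
  facet normal 0.0000 1.0000 0.0000
    outer loop
      vertex 0.00 20.88 24.56
      vertex 9.21 20.88 24.56
      vertex 0.00 20.88 0.00
    endloop
  endfacet
  facet normal -1.0000 0.0000 0.0000
    outer loop
      vertex 0.00 20.88 24.56
      vertex 0.00 20.88 0.00
      vertex 0.00 0.00 0.00
    endloop
  endfacet
  facet normal -1.0000 0.0000 0.0000
    outer loop
      vertex 0.00 0.00 24.56
      vertex 0.00 20.88 24.56
      vertex 0.00 0.00 0.00
    endloop
  endfacet
  facet normal 1.0000 0.0000 0.0000
    outer loop
      vertex 9.21 0.00 0.00
      vertex 9.21 20.88 0.00
      vertex 9.21 20.88 24.56
    endloop
  endfacet
  facet normal 1.0000 0.0000 0.0000
    outer loop
      vertex 9.21 0.00 0.00
      vertex 9.21 20.88 24.56
      vertex 9.21 0.00 24.56
    endloop
  endfacet
endsolid part

The G0 Z moves step by Δz≈3.51 mm. Every layer's G1 loop is the same polygon, so the solid is a straight extrusion of it from z=0 to z≈24.6. Closing with flat bottom and top caps and triangulating gives 12 facets — a rectangular box, roughly 9.21 × 20.9 mm footprint and 24.6 mm tall.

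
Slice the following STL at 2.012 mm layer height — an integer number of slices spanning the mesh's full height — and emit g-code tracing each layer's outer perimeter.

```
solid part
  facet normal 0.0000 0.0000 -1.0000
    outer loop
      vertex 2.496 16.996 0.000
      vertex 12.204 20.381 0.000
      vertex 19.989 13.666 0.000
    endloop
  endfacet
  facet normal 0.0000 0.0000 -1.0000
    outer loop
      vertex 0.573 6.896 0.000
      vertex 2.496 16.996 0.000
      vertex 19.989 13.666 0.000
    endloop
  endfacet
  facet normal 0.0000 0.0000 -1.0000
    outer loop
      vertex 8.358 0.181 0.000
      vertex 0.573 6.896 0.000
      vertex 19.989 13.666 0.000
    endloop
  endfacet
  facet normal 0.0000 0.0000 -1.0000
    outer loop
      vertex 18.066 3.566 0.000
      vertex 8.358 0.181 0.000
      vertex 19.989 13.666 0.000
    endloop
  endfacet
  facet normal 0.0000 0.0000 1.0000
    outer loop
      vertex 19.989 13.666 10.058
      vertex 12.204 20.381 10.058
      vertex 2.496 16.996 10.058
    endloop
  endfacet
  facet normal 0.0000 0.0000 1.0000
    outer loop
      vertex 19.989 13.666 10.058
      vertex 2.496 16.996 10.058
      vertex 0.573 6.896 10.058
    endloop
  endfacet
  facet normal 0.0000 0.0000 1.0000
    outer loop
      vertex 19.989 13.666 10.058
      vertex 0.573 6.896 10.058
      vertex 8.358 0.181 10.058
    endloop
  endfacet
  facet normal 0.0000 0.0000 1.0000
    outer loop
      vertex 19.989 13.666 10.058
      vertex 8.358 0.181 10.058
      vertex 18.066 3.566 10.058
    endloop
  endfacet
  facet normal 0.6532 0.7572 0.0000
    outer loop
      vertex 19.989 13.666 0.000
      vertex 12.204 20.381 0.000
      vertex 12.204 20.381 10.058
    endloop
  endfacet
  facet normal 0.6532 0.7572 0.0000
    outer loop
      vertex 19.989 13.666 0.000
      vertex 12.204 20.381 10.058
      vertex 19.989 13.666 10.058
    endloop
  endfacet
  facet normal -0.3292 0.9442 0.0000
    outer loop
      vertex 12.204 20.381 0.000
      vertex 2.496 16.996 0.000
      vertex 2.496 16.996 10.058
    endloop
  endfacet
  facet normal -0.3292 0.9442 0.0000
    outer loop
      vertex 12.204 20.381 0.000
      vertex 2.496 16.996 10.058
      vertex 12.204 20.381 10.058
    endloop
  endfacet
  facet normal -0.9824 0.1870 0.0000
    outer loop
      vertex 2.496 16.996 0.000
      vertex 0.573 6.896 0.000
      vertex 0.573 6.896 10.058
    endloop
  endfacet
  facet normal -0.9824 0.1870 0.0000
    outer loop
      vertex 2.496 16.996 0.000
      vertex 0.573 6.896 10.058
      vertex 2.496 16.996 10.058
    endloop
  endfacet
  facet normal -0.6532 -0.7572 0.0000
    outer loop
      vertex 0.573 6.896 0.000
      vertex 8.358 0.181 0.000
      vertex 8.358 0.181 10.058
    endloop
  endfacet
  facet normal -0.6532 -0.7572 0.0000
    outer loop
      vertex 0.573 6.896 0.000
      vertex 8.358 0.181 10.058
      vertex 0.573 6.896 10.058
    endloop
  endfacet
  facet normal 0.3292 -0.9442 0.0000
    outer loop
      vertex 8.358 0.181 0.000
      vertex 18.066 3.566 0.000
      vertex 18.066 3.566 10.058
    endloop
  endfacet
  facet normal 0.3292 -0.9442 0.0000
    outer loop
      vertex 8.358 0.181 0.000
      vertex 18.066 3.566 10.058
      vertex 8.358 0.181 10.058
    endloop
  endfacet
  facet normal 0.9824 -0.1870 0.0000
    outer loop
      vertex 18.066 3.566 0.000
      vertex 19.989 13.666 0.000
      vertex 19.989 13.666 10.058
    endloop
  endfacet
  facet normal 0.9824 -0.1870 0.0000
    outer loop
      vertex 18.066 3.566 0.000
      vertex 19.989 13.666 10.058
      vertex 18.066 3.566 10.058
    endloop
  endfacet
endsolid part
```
; perimeter-only toolpath
G21 ; units = mm
G90 ; absolute positioning
G28 ; home
; layer 1
G0 Z2.012
G0 X19.989 Y13.666
G1 X12.204 Y20.381
G1 X2.496 Y16.996
G1 X0.573 Y6.896
G1 X8.358 Y0.181
G1 X18.066 Y3.566
G1 X19.989 Y13.666
; layer 2
G0 Z4.023
G0 X19.989 Y13.666
G1 X12.204 Y20.381
G1 X2.496 Y16.996
G1 X0.573 Y6.896
G1 X8.358 Y0.181
G1 X18.066 Y3.566
G1 X19.989 Y13.666
; layer 3
G0 Z6.035
G0 X19.989 Y13.666
G1 X12.204 Y20.381
G1 X2.496 Y16.996
G1 X0.573 Y6.896
G1 X8.358 Y0.181
G1 X18.066 Y3.566
G1 X19.989 Y13.666
; layer 4
G0 Z8.046
G0 X19.989 Y13.666
G1 X12.204 Y20.381
G1 X2.496 Y16.996
G1 X0.573 Y6.896
G1 X8.358 Y0.181
G1 X18.066 Y3.566
G1 X19.989 Y13.666
; layer 5
G0 Z10.058
G0 X19.989 Y13.666
G1 X12.204 Y20.381
G1 X2.496 Y16.996
G1 X0.573 Y6.896
G1 X8.358 Y0.181
G1 X18.066 Y3.566
G1 X19.989 Y13.666
M2 ; end

The solid is a regular 6-sided prism (a cylinder approximated with 6 flat sides), circumscribed radius ≈ 10.3 mm, height ≈ 10.1 mm. Slicing at Δz = 2.012 mm — 5 equal slices spanning the solid's height, so layer i sits at z = i·h/5 — gives 5 non-empty perimeters. Each is a 6-segment closed polygon; G0 lifts to the layer z and rapids to the start vertex, then G1 traces the edges.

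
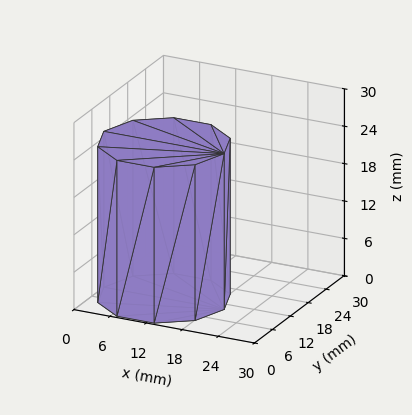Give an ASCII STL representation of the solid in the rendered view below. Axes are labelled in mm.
Reading the render: the shape is a regular 10-sided prism (a cylinder approximated with 10 flat sides), circumscribed radius ≈ 10 mm, height ≈ 25 mm (dimensions read to the nearest mm from the axis ticks). For the STL, each face is triangulated and given an outward normal.

solid part
  facet normal 0.0000 0.0000 -1.0000
    outer loop
      vertex 13.090 19.511 0.000
      vertex 18.090 15.878 0.000
      vertex 20.000 10.000 0.000
    endloop
  endfacet
  facet normal 0.0000 0.0000 -1.0000
    outer loop
      vertex 6.910 19.511 0.000
      vertex 13.090 19.511 0.000
      vertex 20.000 10.000 0.000
    endloop
  endfacet
  facet normal 0.0000 0.0000 -1.0000
    outer loop
      vertex 1.910 15.878 0.000
      vertex 6.910 19.511 0.000
      vertex 20.000 10.000 0.000
    endloop
  endfacet
  facet normal 0.0000 0.0000 -1.0000
    outer loop
      vertex 0.000 10.000 0.000
      vertex 1.910 15.878 0.000
      vertex 20.000 10.000 0.000
    endloop
  endfacet
  facet normal 0.0000 0.0000 -1.0000
    outer loop
      vertex 1.910 4.122 0.000
      vertex 0.000 10.000 0.000
      vertex 20.000 10.000 0.000
    endloop
  endfacet
  facet normal 0.0000 0.0000 -1.0000
    outer loop
      vertex 6.910 0.489 0.000
      vertex 1.910 4.122 0.000
      vertex 20.000 10.000 0.000
    endloop
  endfacet
  facet normal 0.0000 0.0000 -1.0000
    outer loop
      vertex 13.090 0.489 0.000
      vertex 6.910 0.489 0.000
      vertex 20.000 10.000 0.000
    endloop
  endfacet
  facet normal 0.0000 0.0000 -1.0000
    outer loop
      vertex 18.090 4.122 0.000
      vertex 13.090 0.489 0.000
      vertex 20.000 10.000 0.000
    endloop
  endfacet
  facet normal 0.0000 0.0000 1.0000
    outer loop
      vertex 20.000 10.000 25.000
      vertex 18.090 15.878 25.000
      vertex 13.090 19.511 25.000
    endloop
  endfacet
  facet normal 0.0000 0.0000 1.0000
    outer loop
      vertex 20.000 10.000 25.000
      vertex 13.090 19.511 25.000
      vertex 6.910 19.511 25.000
    endloop
  endfacet
  facet normal 0.0000 0.0000 1.0000
    outer loop
      vertex 20.000 10.000 25.000
      vertex 6.910 19.511 25.000
      vertex 1.910 15.878 25.000
    endloop
  endfacet
  facet normal 0.0000 0.0000 1.0000
    outer loop
      vertex 20.000 10.000 25.000
      vertex 1.910 15.878 25.000
      vertex 0.000 10.000 25.000
    endloop
  endfacet
  facet normal 0.0000 0.0000 1.0000
    outer loop
      vertex 20.000 10.000 25.000
      vertex 0.000 10.000 25.000
      vertex 1.910 4.122 25.000
    endloop
  endfacet
  facet normal 0.0000 0.0000 1.0000
    outer loop
      vertex 20.000 10.000 25.000
      vertex 1.910 4.122 25.000
      vertex 6.910 0.489 25.000
    endloop
  endfacet
  facet normal 0.0000 0.0000 1.0000
    outer loop
      vertex 20.000 10.000 25.000
      vertex 6.910 0.489 25.000
      vertex 13.090 0.489 25.000
    endloop
  endfacet
  facet normal 0.0000 0.0000 1.0000
    outer loop
      vertex 20.000 10.000 25.000
      vertex 13.090 0.489 25.000
      vertex 18.090 4.122 25.000
    endloop
  endfacet
  facet normal 0.9511 0.3090 0.0000
    outer loop
      vertex 20.000 10.000 0.000
      vertex 18.090 15.878 0.000
      vertex 18.090 15.878 25.000
    endloop
  endfacet
  facet normal 0.9511 0.3090 0.0000
    outer loop
      vertex 20.000 10.000 0.000
      vertex 18.090 15.878 25.000
      vertex 20.000 10.000 25.000
    endloop
  endfacet
  facet normal 0.5878 0.8090 0.0000
    outer loop
      vertex 18.090 15.878 0.000
      vertex 13.090 19.511 0.000
      vertex 13.090 19.511 25.000
    endloop
  endfacet
  facet normal 0.5878 0.8090 0.0000
    outer loop
      vertex 18.090 15.878 0.000
      vertex 13.090 19.511 25.000
      vertex 18.090 15.878 25.000
    endloop
  endfacet
  facet normal 0.0000 1.0000 0.0000
    outer loop
      vertex 13.090 19.511 0.000
      vertex 6.910 19.511 0.000
      vertex 6.910 19.511 25.000
    endloop
  endfacet
  facet normal 0.0000 1.0000 0.0000
    outer loop
      vertex 13.090 19.511 0.000
      vertex 6.910 19.511 25.000
      vertex 13.090 19.511 25.000
    endloop
  endfacet
  facet normal -0.5878 0.8090 0.0000
    outer loop
      vertex 6.910 19.511 0.000
      vertex 1.910 15.878 0.000
      vertex 1.910 15.878 25.000
    endloop
  endfacet
  facet normal -0.5878 0.8090 0.0000
    outer loop
      vertex 6.910 19.511 0.000
      vertex 1.910 15.878 25.000
      vertex 6.910 19.511 25.000
    endloop
  endfacet
  facet normal -0.9511 0.3090 0.0000
    outer loop
      vertex 1.910 15.878 0.000
      vertex 0.000 10.000 0.000
      vertex 0.000 10.000 25.000
    endloop
  endfacet
  facet normal -0.9511 0.3090 0.0000
    outer loop
      vertex 1.910 15.878 0.000
      vertex 0.000 10.000 25.000
      vertex 1.910 15.878 25.000
    endloop
  endfacet
  facet normal -0.9511 -0.3090 0.0000
    outer loop
      vertex 0.000 10.000 0.000
      vertex 1.910 4.122 0.000
      vertex 1.910 4.122 25.000
    endloop
  endfacet
  facet normal -0.9511 -0.3090 0.0000
    outer loop
      vertex 0.000 10.000 0.000
      vertex 1.910 4.122 25.000
      vertex 0.000 10.000 25.000
    endloop
  endfacet
  facet normal -0.5878 -0.8090 0.0000
    outer loop
      vertex 1.910 4.122 0.000
      vertex 6.910 0.489 0.000
      vertex 6.910 0.489 25.000
    endloop
  endfacet
  facet normal -0.5878 -0.8090 0.0000
    outer loop
      vertex 1.910 4.122 0.000
      vertex 6.910 0.489 25.000
      vertex 1.910 4.122 25.000
    endloop
  endfacet
  facet normal 0.0000 -1.0000 0.0000
    outer loop
      vertex 6.910 0.489 0.000
      vertex 13.090 0.489 0.000
      vertex 13.090 0.489 25.000
    endloop
  endfacet
  facet normal 0.0000 -1.0000 0.0000
    outer loop
      vertex 6.910 0.489 0.000
      vertex 13.090 0.489 25.000
      vertex 6.910 0.489 25.000
    endloop
  endfacet
  facet normal 0.5878 -0.8090 0.0000
    outer loop
      vertex 13.090 0.489 0.000
      vertex 18.090 4.122 0.000
      vertex 18.090 4.122 25.000
    endloop
  endfacet
  facet normal 0.5878 -0.8090 0.0000
    outer loop
      vertex 13.090 0.489 0.000
      vertex 18.090 4.122 25.000
      vertex 13.090 0.489 25.000
    endloop
  endfacet
  facet normal 0.9511 -0.3090 0.0000
    outer loop
      vertex 18.090 4.122 0.000
      vertex 20.000 10.000 0.000
      vertex 20.000 10.000 25.000
    endloop
  endfacet
  facet normal 0.9511 -0.3090 0.0000
    outer loop
      vertex 18.090 4.122 0.000
      vertex 20.000 10.000 25.000
      vertex 18.090 4.122 25.000
    endloop
  endfacet
endsolid part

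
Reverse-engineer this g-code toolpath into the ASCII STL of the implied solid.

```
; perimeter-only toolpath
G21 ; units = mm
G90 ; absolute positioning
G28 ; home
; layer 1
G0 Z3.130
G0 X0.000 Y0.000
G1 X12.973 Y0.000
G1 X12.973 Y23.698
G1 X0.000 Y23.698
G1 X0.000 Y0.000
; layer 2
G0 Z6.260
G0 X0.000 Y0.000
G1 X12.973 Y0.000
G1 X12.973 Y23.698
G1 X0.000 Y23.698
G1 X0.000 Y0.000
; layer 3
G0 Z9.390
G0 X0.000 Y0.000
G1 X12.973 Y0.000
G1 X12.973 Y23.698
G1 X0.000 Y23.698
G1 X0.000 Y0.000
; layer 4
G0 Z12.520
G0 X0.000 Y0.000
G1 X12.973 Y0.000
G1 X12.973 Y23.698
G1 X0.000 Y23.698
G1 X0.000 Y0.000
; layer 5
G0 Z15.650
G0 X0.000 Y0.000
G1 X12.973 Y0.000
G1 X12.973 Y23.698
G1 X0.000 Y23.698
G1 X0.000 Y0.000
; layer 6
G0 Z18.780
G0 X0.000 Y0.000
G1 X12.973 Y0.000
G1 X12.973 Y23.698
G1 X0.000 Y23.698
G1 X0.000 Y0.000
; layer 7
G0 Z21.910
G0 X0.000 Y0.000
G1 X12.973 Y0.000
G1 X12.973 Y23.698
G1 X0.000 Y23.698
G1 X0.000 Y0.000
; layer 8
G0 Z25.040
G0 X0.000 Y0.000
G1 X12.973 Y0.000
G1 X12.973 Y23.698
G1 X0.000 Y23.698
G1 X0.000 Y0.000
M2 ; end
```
solid part
  facet normal 0.0000 0.0000 -1.0000
    outer loop
      vertex 12.973 23.698 0.000
      vertex 12.973 0.000 0.000
      vertex 0.000 0.000 0.000
    endloop
  endfacet
  facet normal 0.0000 0.0000 -1.0000
    outer loop
      vertex 0.000 23.698 0.000
      vertex 12.973 23.698 0.000
      vertex 0.000 0.000 0.000
    endloop
  endfacet
  facet normal 0.0000 0.0000 1.0000
    outer loop
      vertex 0.000 0.000 25.040
      vertex 12.973 0.000 25.040
      vertex 12.973 23.698 25.040
    endloop
  endfacet
  facet normal 0.0000 0.0000 1.0000
    outer loop
      vertex 0.000 0.000 25.040
      vertex 12.973 23.698 25.040
      vertex 0.000 23.698 25.040
    endloop
  endfacet
  facet normal 0.0000 -1.0000 0.0000
    outer loop
      vertex 0.000 0.000 0.000
      vertex 12.973 0.000 0.000
      vertex 12.973 0.000 25.040
    endloop
  endfacet
  facet normal 0.0000 -1.0000 0.0000
    outer loop
      vertex 0.000 0.000 0.000
      vertex 12.973 0.000 25.040
      vertex 0.000 0.000 25.040
    endloop
  endfacet
  facet normal 0.0000 1.0000 0.0000
    outer loop
      vertex 12.973 23.698 25.040
      vertex 12.973 23.698 0.000
      vertex 0.000 23.698 0.000
    endloop
  endfacet
  facet normal 0.0000 1.0000 0.0000
    outer loop
      vertex 0.000 23.698 25.040
      vertex 12.973 23.698 25.040
      vertex 0.000 23.698 0.000
    endloop
  endfacet
  facet normal -1.0000 0.0000 0.0000
    outer loop
      vertex 0.000 23.698 25.040
      vertex 0.000 23.698 0.000
      vertex 0.000 0.000 0.000
    endloop
  endfacet
  facet normal -1.0000 0.0000 0.0000
    outer loop
      vertex 0.000 0.000 25.040
      vertex 0.000 23.698 25.040
      vertex 0.000 0.000 0.000
    endloop
  endfacet
  facet normal 1.0000 0.0000 0.0000
    outer loop
      vertex 12.973 0.000 0.000
      vertex 12.973 23.698 0.000
      vertex 12.973 23.698 25.040
    endloop
  endfacet
  facet normal 1.0000 0.0000 0.0000
    outer loop
      vertex 12.973 0.000 0.000
      vertex 12.973 23.698 25.040
      vertex 12.973 0.000 25.040
    endloop
  endfacet
endsolid part

The G0 Z moves step by Δz≈3.130 mm. Every layer's G1 loop is the same polygon, so the solid is a straight extrusion of it from z=0 to z≈25. Closing with flat bottom and top caps and triangulating gives 12 facets — a rectangular box, roughly 13 × 23.7 mm footprint and 25 mm tall.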